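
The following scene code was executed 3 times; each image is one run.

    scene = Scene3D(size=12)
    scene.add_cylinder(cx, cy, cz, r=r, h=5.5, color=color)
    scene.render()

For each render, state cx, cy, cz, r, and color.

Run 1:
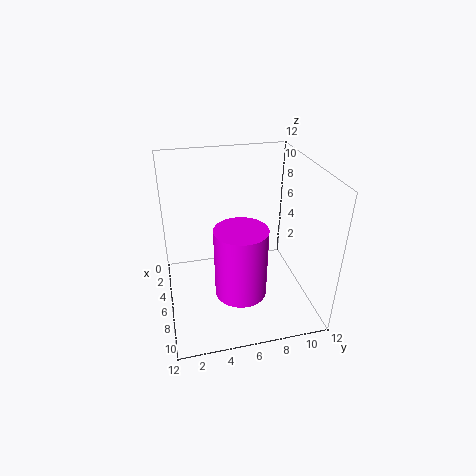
cx = 9; cy = 5.5; cz = 3; r = 2; color = 'magenta'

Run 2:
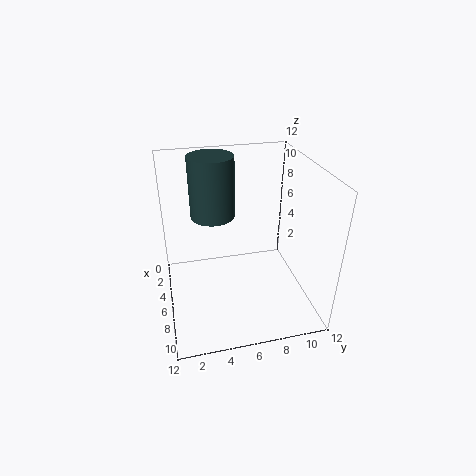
cx = 2.5; cy = 4.5; cz = 6.5; r = 2; color = 'darkslategray'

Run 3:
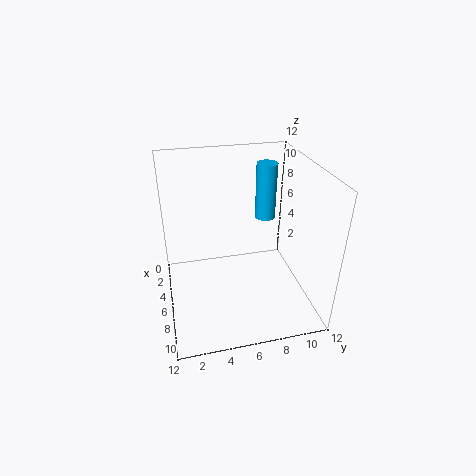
cx = 1; cy = 10; cz = 5; r = 1; color = 'deepskyblue'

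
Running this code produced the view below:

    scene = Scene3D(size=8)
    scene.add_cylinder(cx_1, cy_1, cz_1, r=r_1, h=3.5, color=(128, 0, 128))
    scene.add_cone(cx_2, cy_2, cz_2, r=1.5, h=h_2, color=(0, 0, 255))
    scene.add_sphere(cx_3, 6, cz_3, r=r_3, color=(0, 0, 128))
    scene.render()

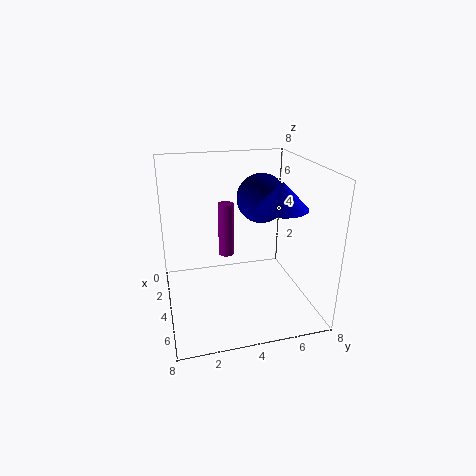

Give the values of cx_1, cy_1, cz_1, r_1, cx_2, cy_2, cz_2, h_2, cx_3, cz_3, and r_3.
cx_1 = 1
cy_1 = 4
cz_1 = 1.5
r_1 = 0.5
cx_2 = 4
cy_2 = 6.5
cz_2 = 5.5
h_2 = 1.5
cx_3 = 2
cz_3 = 5.5
r_3 = 1.5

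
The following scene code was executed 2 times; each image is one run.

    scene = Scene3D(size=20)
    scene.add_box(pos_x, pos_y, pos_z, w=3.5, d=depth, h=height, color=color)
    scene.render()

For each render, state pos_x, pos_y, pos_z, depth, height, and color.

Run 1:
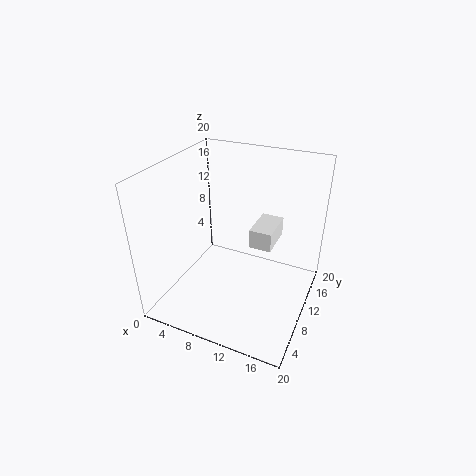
pos_x = 10, pos_y = 14, pos_z = 6, depth = 6, height = 3, color = 'white'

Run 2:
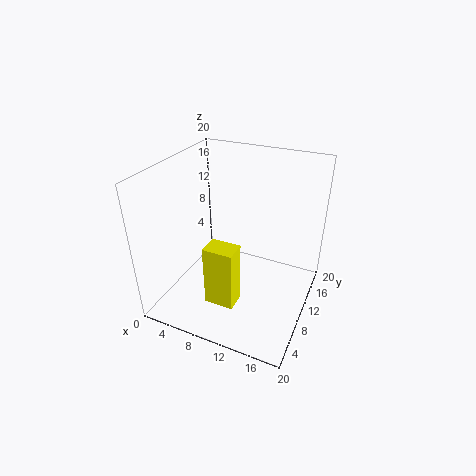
pos_x = 10, pos_y = 0.5, pos_z = 6.5, depth = 2.5, height = 7.5, color = 'yellow'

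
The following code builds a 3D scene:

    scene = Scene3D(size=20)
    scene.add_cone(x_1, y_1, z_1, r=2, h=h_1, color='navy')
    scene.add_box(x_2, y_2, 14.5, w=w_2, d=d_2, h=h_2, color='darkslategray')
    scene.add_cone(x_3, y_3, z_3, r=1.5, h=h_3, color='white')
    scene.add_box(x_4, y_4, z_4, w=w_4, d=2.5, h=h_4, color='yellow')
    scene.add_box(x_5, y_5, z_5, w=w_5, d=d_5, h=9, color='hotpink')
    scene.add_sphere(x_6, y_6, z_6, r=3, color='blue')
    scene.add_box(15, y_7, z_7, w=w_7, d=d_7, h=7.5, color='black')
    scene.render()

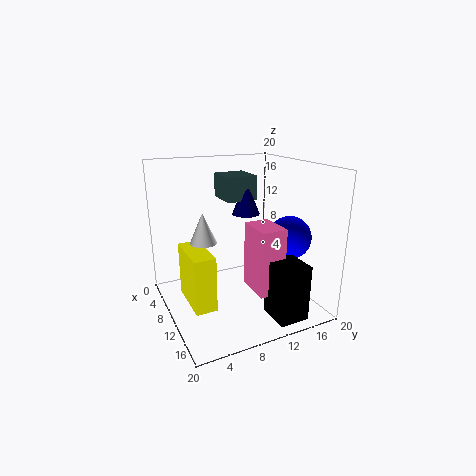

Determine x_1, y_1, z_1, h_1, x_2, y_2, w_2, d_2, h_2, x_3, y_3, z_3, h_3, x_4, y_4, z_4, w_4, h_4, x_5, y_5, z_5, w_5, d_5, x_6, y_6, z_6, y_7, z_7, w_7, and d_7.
x_1 = 7.5
y_1 = 12.5
z_1 = 12.5
h_1 = 5
x_2 = 3
y_2 = 9.5
w_2 = 5
d_2 = 4.5
h_2 = 3.5
x_3 = 15.5
y_3 = 3
z_3 = 12.5
h_3 = 3.5
x_4 = 12
y_4 = 1
z_4 = 5
w_4 = 6
h_4 = 6.5
x_5 = 11
y_5 = 10.5
z_5 = 3.5
w_5 = 5
d_5 = 3.5
x_6 = 13
y_6 = 16.5
z_6 = 10
y_7 = 11.5
z_7 = 1
w_7 = 4.5
d_7 = 4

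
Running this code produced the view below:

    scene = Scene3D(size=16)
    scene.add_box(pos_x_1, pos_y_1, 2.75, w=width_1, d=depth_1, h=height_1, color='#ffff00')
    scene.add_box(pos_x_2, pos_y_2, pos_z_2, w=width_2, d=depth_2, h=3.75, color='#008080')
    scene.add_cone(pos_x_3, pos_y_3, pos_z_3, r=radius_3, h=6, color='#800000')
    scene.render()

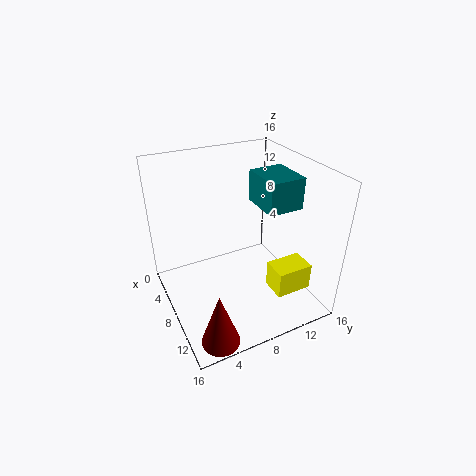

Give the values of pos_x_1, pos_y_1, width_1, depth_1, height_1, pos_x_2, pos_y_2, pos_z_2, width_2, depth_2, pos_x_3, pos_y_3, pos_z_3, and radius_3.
pos_x_1 = 10.75
pos_y_1 = 10.25
width_1 = 2.75
depth_1 = 4
height_1 = 3
pos_x_2 = 4
pos_y_2 = 11.5
pos_z_2 = 10.25
width_2 = 5
depth_2 = 4.25
pos_x_3 = 14
pos_y_3 = 3
pos_z_3 = 0.25
radius_3 = 2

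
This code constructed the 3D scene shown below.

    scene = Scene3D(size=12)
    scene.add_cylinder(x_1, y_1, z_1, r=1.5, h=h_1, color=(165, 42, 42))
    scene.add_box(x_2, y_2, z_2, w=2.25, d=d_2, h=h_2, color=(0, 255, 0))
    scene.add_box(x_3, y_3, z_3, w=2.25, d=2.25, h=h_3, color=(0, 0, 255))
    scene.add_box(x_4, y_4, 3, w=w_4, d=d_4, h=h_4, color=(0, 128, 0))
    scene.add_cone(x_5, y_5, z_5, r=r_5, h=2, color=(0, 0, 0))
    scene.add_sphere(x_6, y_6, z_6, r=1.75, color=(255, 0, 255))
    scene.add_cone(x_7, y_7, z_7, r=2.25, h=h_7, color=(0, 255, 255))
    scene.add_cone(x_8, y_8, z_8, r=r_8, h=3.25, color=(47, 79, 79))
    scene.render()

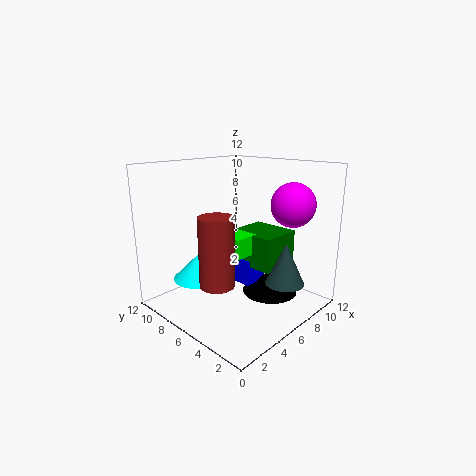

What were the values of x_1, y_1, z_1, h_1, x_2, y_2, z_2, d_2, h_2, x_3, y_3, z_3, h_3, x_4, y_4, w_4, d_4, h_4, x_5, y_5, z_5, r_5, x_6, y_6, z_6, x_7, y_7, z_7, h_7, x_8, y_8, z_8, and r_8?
x_1 = 4.25, y_1 = 6.75, z_1 = 2, h_1 = 6, x_2 = 5.5, y_2 = 5.5, z_2 = 4.25, d_2 = 2.5, h_2 = 1.75, x_3 = 7, y_3 = 5.75, z_3 = 1.25, h_3 = 2.25, x_4 = 7.25, y_4 = 3.75, w_4 = 3.75, d_4 = 4.25, h_4 = 3, x_5 = 9.25, y_5 = 5, z_5 = 0.25, r_5 = 2.5, x_6 = 8.25, y_6 = 2.25, z_6 = 9, x_7 = 4.5, y_7 = 9.5, z_7 = 1.75, h_7 = 2.25, x_8 = 6.5, y_8 = 1.5, z_8 = 3.25, r_8 = 1.5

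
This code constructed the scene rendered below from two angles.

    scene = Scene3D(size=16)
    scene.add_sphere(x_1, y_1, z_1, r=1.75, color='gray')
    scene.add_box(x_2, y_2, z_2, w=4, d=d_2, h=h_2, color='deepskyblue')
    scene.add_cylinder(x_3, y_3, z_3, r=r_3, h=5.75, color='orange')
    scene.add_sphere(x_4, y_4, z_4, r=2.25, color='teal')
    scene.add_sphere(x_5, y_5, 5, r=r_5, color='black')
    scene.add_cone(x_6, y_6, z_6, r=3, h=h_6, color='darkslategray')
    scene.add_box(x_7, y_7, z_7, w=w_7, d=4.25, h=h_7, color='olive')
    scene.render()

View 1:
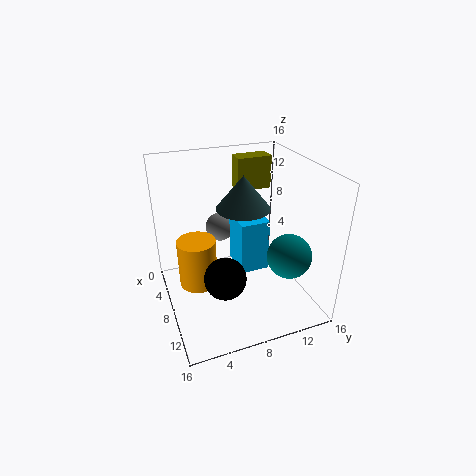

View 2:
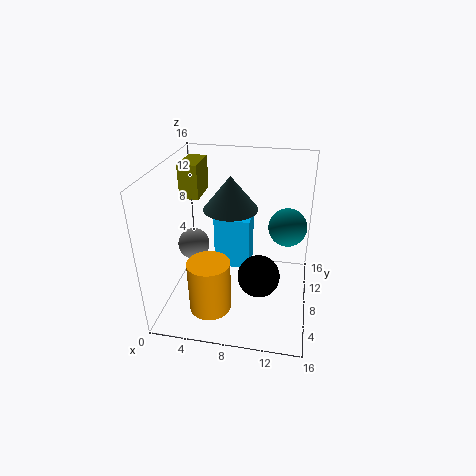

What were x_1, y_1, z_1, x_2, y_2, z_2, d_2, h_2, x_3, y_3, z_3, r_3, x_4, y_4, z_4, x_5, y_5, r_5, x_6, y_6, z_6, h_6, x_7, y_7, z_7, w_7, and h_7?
x_1 = 3
y_1 = 7.5
z_1 = 7
x_2 = 5.25
y_2 = 8
z_2 = 4
d_2 = 3.25
h_2 = 6
x_3 = 5.75
y_3 = 3.75
z_3 = 1.5
r_3 = 2.25
x_4 = 13.25
y_4 = 11.5
z_4 = 8
x_5 = 10.75
y_5 = 5.5
r_5 = 2.25
x_6 = 7
y_6 = 9
z_6 = 11
h_6 = 3.75
x_7 = 0.75
y_7 = 10
z_7 = 11.25
w_7 = 2.25
h_7 = 4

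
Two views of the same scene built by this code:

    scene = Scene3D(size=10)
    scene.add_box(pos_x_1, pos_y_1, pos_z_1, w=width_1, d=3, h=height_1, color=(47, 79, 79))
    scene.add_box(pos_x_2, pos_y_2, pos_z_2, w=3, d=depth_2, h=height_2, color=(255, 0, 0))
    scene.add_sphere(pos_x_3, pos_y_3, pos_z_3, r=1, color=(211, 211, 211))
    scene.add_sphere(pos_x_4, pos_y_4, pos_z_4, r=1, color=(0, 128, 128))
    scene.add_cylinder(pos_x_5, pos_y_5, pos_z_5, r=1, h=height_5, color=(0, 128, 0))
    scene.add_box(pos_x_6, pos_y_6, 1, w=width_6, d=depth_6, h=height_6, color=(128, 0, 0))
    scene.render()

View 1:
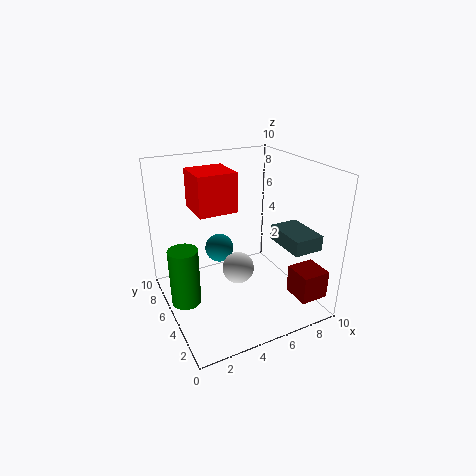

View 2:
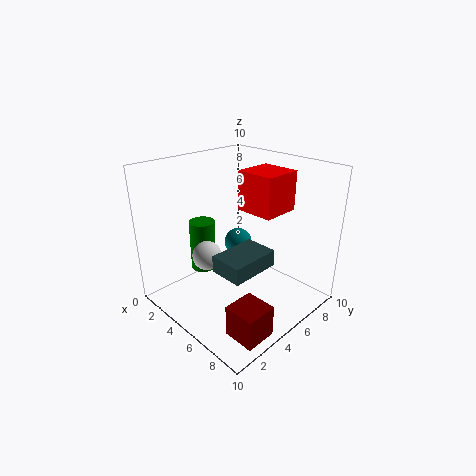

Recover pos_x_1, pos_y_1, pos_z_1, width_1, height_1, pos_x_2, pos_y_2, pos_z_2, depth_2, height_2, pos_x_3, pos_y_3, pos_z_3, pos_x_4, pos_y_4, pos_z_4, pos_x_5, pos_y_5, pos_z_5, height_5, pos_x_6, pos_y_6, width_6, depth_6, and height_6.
pos_x_1 = 7, pos_y_1 = 1, pos_z_1 = 5, width_1 = 2, height_1 = 1, pos_x_2 = 3, pos_y_2 = 7, pos_z_2 = 6, depth_2 = 3, height_2 = 3, pos_x_3 = 4, pos_y_3 = 3, pos_z_3 = 4, pos_x_4 = 4, pos_y_4 = 6, pos_z_4 = 4, pos_x_5 = 1, pos_y_5 = 5, pos_z_5 = 1, height_5 = 4, pos_x_6 = 8, pos_y_6 = 1, width_6 = 2, depth_6 = 2, height_6 = 2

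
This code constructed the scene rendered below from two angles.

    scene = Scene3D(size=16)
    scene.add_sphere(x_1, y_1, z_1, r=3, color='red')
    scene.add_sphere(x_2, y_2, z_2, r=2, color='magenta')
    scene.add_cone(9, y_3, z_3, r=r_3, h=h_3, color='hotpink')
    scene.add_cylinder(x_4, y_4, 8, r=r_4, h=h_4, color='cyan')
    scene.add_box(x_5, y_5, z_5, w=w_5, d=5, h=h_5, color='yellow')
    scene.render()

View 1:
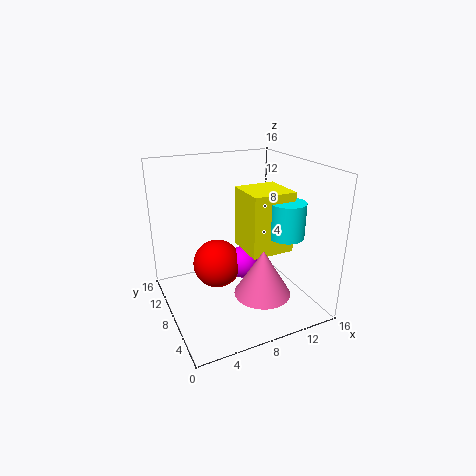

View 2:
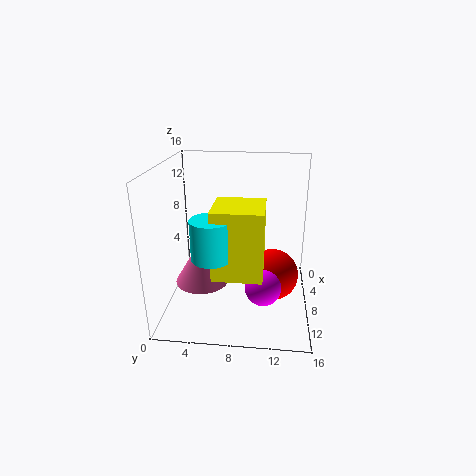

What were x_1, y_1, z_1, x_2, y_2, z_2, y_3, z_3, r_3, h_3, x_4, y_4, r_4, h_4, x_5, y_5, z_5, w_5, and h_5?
x_1 = 7
y_1 = 12
z_1 = 3
x_2 = 10
y_2 = 11
z_2 = 3
y_3 = 4
z_3 = 3
r_3 = 3
h_3 = 5
x_4 = 13
y_4 = 6
r_4 = 2
h_4 = 4
x_5 = 9
y_5 = 6
z_5 = 6
w_5 = 5
h_5 = 7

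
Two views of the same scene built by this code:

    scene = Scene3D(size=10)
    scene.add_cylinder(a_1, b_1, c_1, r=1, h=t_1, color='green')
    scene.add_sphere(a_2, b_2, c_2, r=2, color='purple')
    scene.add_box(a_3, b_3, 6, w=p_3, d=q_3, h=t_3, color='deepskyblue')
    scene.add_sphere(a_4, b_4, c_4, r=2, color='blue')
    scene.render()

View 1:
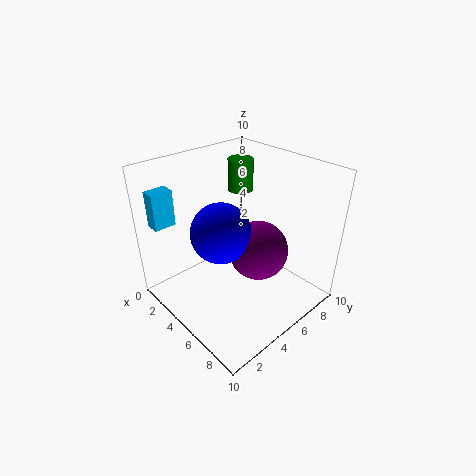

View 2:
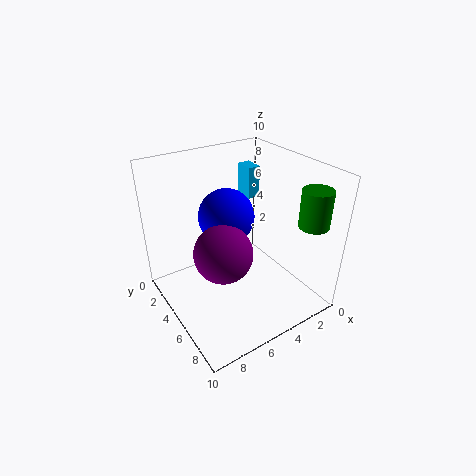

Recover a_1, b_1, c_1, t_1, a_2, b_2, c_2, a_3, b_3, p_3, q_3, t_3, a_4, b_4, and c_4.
a_1 = 1.5; b_1 = 8.5; c_1 = 6.5; t_1 = 2.5; a_2 = 6.5; b_2 = 5.5; c_2 = 4.5; a_3 = 1; b_3 = 0.5; p_3 = 1; q_3 = 1.5; t_3 = 2.5; a_4 = 5; b_4 = 3.5; c_4 = 6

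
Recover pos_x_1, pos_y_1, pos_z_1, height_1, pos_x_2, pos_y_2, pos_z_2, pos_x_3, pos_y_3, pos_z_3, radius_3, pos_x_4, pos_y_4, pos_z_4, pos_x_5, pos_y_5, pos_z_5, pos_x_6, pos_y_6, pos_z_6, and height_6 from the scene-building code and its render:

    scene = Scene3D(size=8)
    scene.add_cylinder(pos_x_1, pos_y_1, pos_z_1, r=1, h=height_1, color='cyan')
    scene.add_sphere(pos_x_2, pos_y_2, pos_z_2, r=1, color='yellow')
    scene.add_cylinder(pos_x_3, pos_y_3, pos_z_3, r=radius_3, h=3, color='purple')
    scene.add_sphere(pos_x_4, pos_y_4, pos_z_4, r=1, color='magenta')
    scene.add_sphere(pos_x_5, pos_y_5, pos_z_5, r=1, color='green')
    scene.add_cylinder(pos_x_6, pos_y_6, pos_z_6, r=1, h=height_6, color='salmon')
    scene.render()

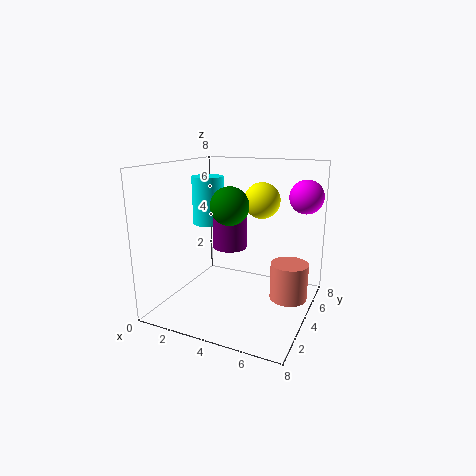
pos_x_1 = 1, pos_y_1 = 6, pos_z_1 = 4, height_1 = 3, pos_x_2 = 5, pos_y_2 = 5, pos_z_2 = 6, pos_x_3 = 3, pos_y_3 = 5, pos_z_3 = 3, radius_3 = 1, pos_x_4 = 7, pos_y_4 = 7, pos_z_4 = 6, pos_x_5 = 4, pos_y_5 = 3, pos_z_5 = 6, pos_x_6 = 7, pos_y_6 = 4, pos_z_6 = 1, height_6 = 2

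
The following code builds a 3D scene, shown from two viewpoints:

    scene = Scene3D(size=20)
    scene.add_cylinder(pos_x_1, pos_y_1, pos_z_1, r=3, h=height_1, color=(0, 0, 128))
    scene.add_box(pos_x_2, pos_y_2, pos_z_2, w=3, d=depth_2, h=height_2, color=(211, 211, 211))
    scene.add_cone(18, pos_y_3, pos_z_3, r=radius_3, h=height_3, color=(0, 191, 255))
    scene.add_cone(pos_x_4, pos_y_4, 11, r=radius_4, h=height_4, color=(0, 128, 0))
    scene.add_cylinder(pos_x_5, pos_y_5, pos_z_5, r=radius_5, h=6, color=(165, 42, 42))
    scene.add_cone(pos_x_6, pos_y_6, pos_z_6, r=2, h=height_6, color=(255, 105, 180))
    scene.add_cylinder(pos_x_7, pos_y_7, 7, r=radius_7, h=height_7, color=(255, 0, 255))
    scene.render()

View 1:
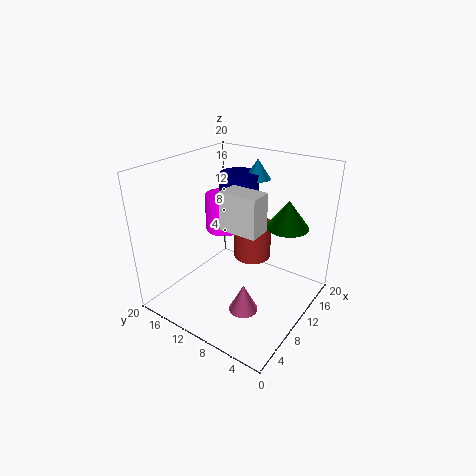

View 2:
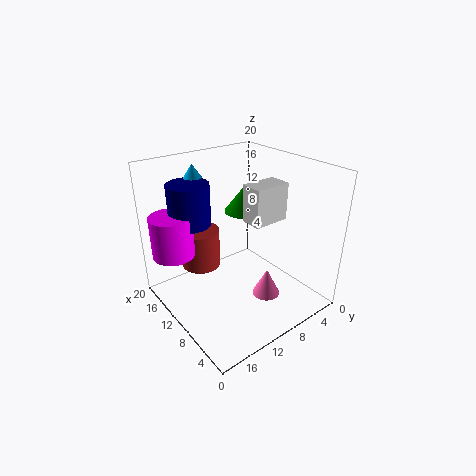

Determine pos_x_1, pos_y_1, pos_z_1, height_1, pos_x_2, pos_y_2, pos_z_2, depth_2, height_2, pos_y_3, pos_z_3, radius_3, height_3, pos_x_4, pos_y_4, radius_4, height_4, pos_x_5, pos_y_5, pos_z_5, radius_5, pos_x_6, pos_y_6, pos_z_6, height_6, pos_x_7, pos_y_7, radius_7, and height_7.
pos_x_1 = 16
pos_y_1 = 14
pos_z_1 = 11
height_1 = 6
pos_x_2 = 6
pos_y_2 = 5
pos_z_2 = 13
depth_2 = 5
height_2 = 5
pos_y_3 = 12
pos_z_3 = 16
radius_3 = 2
height_3 = 3
pos_x_4 = 15
pos_y_4 = 5
radius_4 = 3
height_4 = 4
pos_x_5 = 17
pos_y_5 = 12
pos_z_5 = 3
radius_5 = 3
pos_x_6 = 7
pos_y_6 = 7
pos_z_6 = 1
height_6 = 4
pos_x_7 = 16
pos_y_7 = 17
radius_7 = 3
height_7 = 6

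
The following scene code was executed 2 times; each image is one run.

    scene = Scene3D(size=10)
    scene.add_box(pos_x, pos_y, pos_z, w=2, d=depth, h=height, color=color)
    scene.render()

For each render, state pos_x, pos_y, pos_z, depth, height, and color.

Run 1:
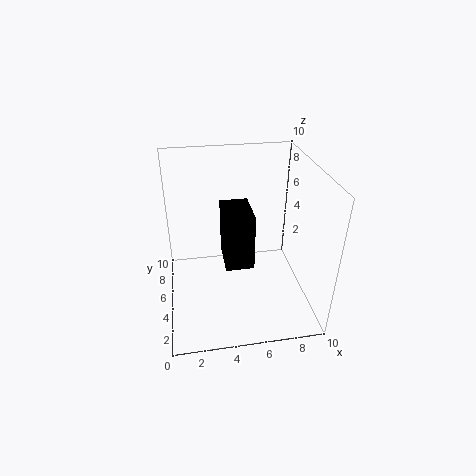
pos_x = 4
pos_y = 4
pos_z = 3
depth = 3
height = 4
color = 'black'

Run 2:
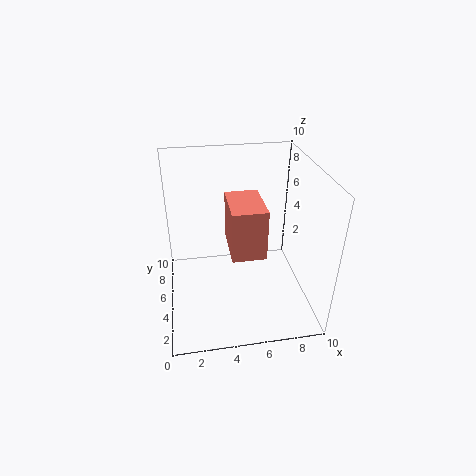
pos_x = 4
pos_y = 1
pos_z = 6
depth = 3
height = 3
color = 'salmon'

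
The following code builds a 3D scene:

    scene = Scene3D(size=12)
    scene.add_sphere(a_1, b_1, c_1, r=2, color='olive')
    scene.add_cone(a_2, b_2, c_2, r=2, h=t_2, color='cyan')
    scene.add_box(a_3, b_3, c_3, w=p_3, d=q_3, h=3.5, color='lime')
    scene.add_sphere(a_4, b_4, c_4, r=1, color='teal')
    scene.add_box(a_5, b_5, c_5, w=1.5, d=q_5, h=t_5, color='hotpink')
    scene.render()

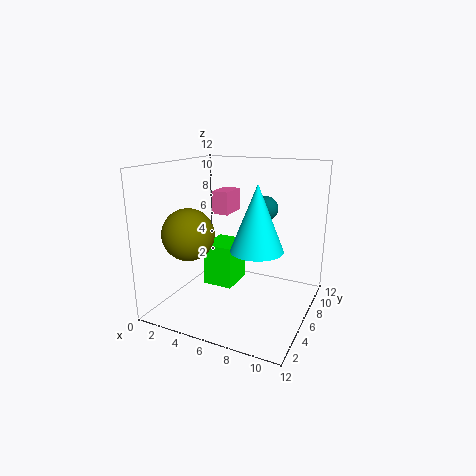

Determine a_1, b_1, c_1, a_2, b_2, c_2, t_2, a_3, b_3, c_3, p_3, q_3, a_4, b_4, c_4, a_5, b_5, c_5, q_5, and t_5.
a_1 = 3.5
b_1 = 2.5
c_1 = 7
a_2 = 8.5
b_2 = 4
c_2 = 6
t_2 = 5
a_3 = 3.5
b_3 = 4.5
c_3 = 2
p_3 = 2.5
q_3 = 3
a_4 = 8
b_4 = 7
c_4 = 8.5
a_5 = 3
b_5 = 7
c_5 = 7.5
q_5 = 2.5
t_5 = 2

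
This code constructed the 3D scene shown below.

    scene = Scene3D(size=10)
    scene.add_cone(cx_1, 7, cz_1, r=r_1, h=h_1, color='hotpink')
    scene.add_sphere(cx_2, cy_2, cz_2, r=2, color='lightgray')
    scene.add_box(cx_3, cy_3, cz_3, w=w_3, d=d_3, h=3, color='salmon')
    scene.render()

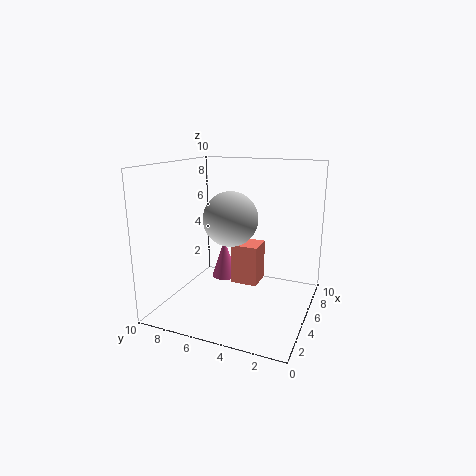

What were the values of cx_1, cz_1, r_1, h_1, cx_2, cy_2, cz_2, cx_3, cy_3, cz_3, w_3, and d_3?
cx_1 = 7, cz_1 = 1, r_1 = 1, h_1 = 3, cx_2 = 6, cy_2 = 6, cz_2 = 6, cx_3 = 6, cy_3 = 4, cz_3 = 1, w_3 = 2, d_3 = 2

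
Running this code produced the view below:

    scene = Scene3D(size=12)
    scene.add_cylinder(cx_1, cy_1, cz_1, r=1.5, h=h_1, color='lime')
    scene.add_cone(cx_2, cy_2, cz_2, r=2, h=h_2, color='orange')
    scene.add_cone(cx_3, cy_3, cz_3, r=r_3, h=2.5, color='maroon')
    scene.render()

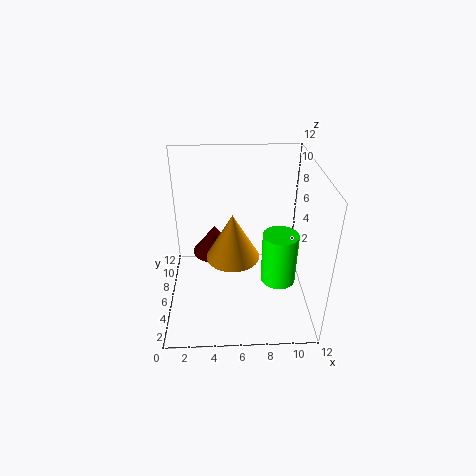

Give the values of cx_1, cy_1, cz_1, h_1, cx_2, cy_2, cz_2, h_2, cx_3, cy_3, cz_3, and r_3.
cx_1 = 9.5
cy_1 = 5.5
cz_1 = 2
h_1 = 4.5
cx_2 = 5.5
cy_2 = 3.5
cz_2 = 6
h_2 = 3.5
cx_3 = 4
cy_3 = 8
cz_3 = 3.5
r_3 = 2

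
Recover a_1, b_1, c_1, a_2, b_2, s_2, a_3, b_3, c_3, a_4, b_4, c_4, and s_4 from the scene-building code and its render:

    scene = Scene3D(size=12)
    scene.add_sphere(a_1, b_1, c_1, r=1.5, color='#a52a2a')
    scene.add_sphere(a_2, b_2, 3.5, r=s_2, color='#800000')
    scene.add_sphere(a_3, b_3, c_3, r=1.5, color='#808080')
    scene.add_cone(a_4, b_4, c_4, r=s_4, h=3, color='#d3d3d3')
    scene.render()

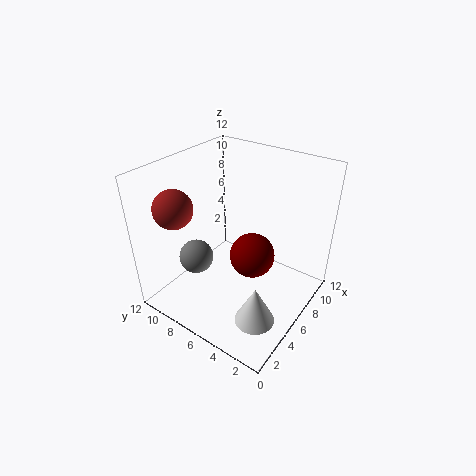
a_1 = 2, b_1 = 9, c_1 = 9.5, a_2 = 7.5, b_2 = 5.5, s_2 = 2, a_3 = 4.5, b_3 = 9.5, c_3 = 3.5, a_4 = 2.5, b_4 = 2, c_4 = 2, s_4 = 1.5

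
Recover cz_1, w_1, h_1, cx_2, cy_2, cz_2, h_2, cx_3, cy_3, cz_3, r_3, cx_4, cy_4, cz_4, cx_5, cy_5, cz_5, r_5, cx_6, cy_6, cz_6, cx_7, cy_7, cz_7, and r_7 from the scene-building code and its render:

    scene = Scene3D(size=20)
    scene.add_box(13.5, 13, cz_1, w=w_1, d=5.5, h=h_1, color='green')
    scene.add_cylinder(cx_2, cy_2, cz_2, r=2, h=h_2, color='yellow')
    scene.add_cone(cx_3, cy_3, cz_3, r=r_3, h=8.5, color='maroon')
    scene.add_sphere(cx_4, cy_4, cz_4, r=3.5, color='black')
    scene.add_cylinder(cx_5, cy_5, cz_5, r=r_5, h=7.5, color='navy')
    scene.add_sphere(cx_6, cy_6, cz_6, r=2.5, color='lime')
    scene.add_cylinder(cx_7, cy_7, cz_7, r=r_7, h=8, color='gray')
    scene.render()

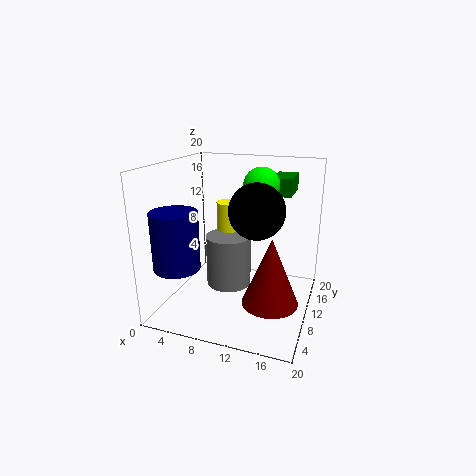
cz_1 = 15.5, w_1 = 3, h_1 = 2.5, cx_2 = 6, cy_2 = 17, cz_2 = 6, h_2 = 7, cx_3 = 16, cy_3 = 5, cz_3 = 4, r_3 = 3.5, cx_4 = 13.5, cy_4 = 7, cz_4 = 15, cx_5 = 4, cy_5 = 3.5, cz_5 = 7.5, r_5 = 3, cx_6 = 12.5, cy_6 = 12.5, cz_6 = 17, cx_7 = 7, cy_7 = 14, cz_7 = 0.5, r_7 = 3.5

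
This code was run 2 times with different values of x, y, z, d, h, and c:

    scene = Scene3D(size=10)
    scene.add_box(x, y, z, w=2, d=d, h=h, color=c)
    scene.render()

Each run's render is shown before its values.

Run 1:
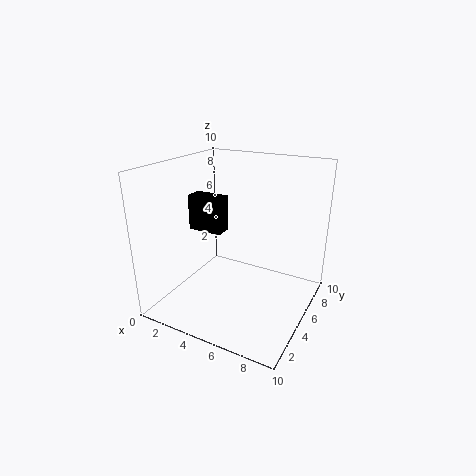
x = 4, y = 1, z = 7, d = 1, h = 2, c = 'black'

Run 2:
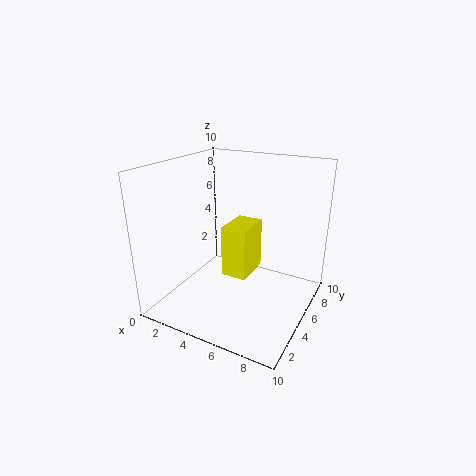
x = 3, y = 6, z = 1, d = 3, h = 4, c = 'yellow'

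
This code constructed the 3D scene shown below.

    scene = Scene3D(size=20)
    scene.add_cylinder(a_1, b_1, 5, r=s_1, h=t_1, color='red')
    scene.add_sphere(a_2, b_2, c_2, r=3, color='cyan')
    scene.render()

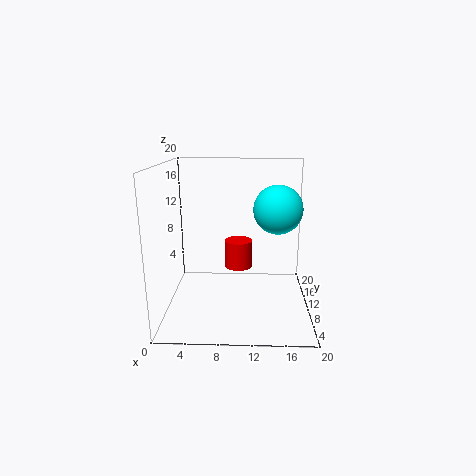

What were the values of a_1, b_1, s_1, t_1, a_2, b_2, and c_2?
a_1 = 10
b_1 = 12
s_1 = 2
t_1 = 4
a_2 = 15
b_2 = 6
c_2 = 15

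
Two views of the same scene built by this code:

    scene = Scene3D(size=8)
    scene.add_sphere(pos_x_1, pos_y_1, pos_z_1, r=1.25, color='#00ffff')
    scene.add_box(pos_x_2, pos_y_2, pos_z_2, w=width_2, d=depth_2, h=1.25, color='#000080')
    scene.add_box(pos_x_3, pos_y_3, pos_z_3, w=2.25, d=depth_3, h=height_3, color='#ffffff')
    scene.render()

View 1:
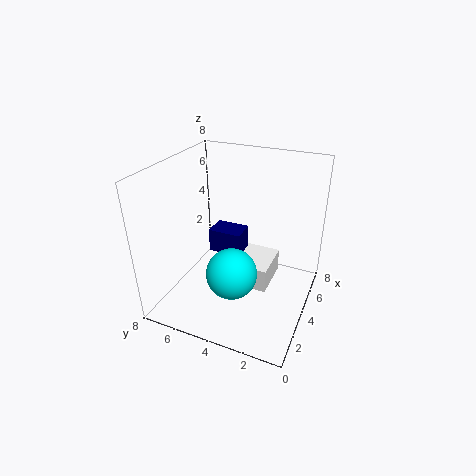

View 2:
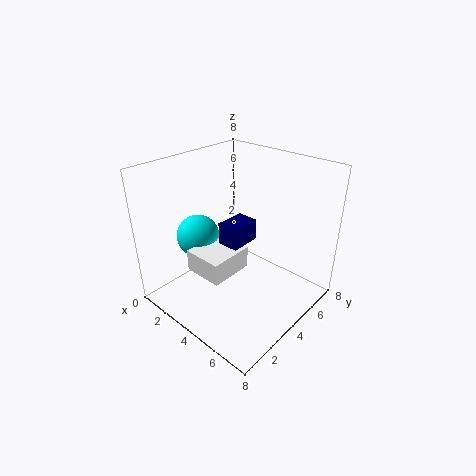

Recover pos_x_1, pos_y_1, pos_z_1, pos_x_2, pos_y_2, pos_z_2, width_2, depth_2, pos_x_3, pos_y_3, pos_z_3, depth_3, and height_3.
pos_x_1 = 1.5, pos_y_1 = 3.25, pos_z_1 = 3.5, pos_x_2 = 3, pos_y_2 = 3.5, pos_z_2 = 3.5, width_2 = 1.25, depth_2 = 1.75, pos_x_3 = 2.25, pos_y_3 = 1.75, pos_z_3 = 2.25, depth_3 = 2.5, height_3 = 1.25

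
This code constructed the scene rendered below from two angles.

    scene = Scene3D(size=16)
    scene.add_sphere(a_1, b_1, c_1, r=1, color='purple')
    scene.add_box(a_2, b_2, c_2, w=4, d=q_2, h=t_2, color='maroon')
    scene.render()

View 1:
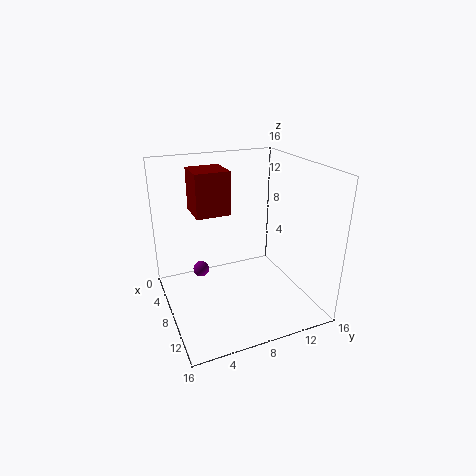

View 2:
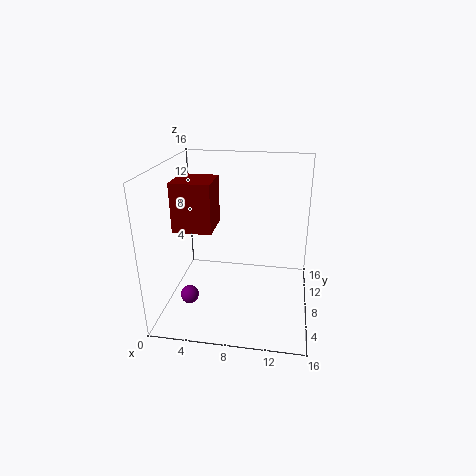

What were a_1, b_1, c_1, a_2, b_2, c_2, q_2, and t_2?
a_1 = 3; b_1 = 5; c_1 = 2; a_2 = 2; b_2 = 4; c_2 = 10; q_2 = 4; t_2 = 5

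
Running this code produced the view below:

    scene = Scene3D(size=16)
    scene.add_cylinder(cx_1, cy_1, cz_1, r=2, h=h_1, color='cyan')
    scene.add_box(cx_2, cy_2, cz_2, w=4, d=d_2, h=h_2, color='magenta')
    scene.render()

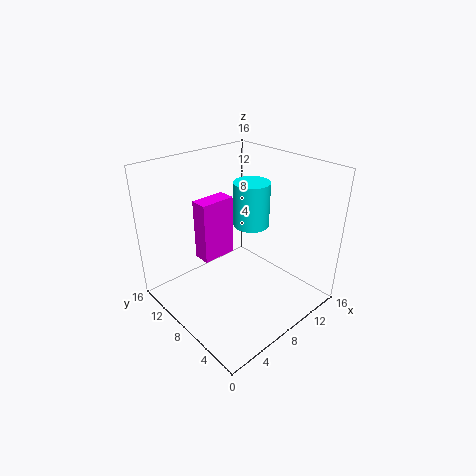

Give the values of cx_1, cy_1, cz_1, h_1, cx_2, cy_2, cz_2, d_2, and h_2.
cx_1 = 10
cy_1 = 8
cz_1 = 9
h_1 = 5
cx_2 = 5
cy_2 = 10
cz_2 = 5
d_2 = 2
h_2 = 7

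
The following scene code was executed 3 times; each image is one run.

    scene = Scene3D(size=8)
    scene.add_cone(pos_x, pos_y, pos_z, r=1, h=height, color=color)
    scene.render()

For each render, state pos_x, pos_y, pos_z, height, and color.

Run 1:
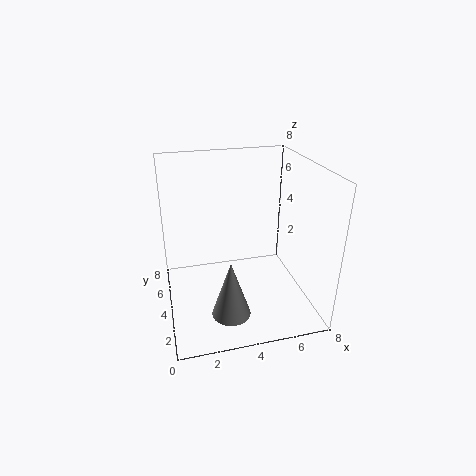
pos_x = 3; pos_y = 1.5; pos_z = 1; height = 3; color = 'gray'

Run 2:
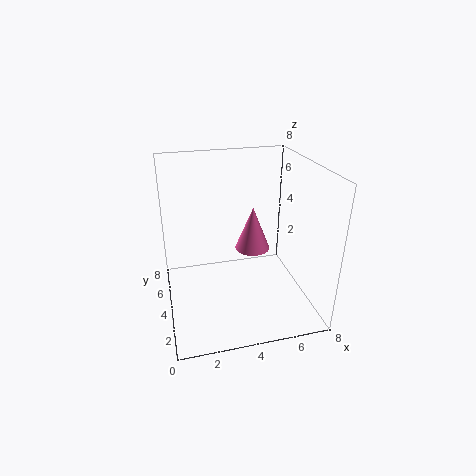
pos_x = 5; pos_y = 4.5; pos_z = 3; height = 2.5; color = 'hotpink'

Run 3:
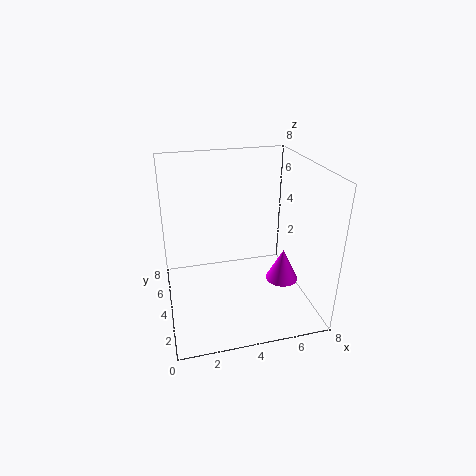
pos_x = 7; pos_y = 4.5; pos_z = 0.5; height = 2; color = 'magenta'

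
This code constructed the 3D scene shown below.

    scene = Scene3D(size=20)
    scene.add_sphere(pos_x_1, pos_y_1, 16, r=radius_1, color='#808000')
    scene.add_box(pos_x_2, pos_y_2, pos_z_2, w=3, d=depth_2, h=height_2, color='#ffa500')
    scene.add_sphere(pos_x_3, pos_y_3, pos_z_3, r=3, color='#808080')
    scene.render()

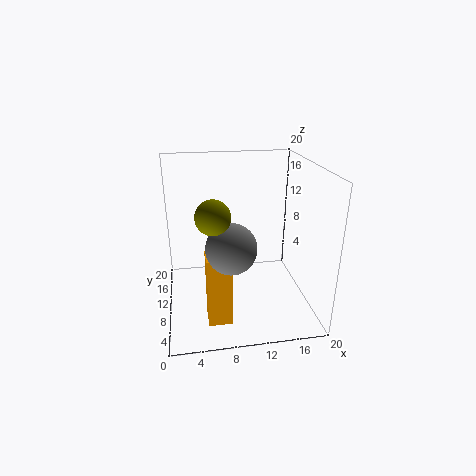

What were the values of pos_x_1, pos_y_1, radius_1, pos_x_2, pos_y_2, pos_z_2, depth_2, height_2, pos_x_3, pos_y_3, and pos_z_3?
pos_x_1 = 6; pos_y_1 = 3; radius_1 = 2; pos_x_2 = 5; pos_y_2 = 2; pos_z_2 = 2; depth_2 = 3; height_2 = 9; pos_x_3 = 8; pos_y_3 = 3; pos_z_3 = 12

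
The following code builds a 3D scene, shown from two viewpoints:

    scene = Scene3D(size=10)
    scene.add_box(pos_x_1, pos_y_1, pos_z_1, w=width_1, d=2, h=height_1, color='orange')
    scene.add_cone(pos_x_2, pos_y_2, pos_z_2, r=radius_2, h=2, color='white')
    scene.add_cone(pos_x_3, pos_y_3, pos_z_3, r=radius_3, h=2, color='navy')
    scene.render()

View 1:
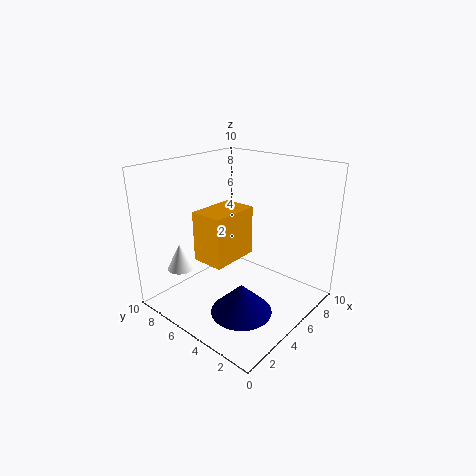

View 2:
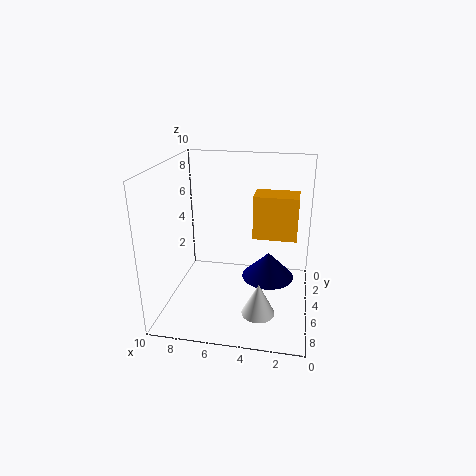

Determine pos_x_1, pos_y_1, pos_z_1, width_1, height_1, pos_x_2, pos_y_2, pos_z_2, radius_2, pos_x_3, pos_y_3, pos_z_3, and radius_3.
pos_x_1 = 1, pos_y_1 = 3, pos_z_1 = 5, width_1 = 3, height_1 = 3, pos_x_2 = 3, pos_y_2 = 9, pos_z_2 = 2, radius_2 = 1, pos_x_3 = 3, pos_y_3 = 3, pos_z_3 = 1, radius_3 = 2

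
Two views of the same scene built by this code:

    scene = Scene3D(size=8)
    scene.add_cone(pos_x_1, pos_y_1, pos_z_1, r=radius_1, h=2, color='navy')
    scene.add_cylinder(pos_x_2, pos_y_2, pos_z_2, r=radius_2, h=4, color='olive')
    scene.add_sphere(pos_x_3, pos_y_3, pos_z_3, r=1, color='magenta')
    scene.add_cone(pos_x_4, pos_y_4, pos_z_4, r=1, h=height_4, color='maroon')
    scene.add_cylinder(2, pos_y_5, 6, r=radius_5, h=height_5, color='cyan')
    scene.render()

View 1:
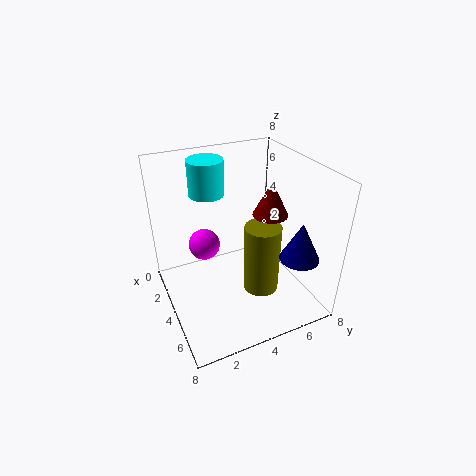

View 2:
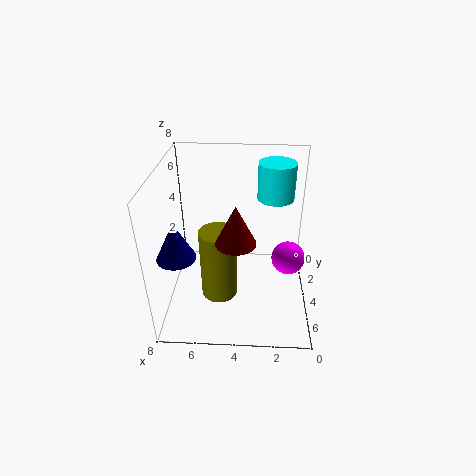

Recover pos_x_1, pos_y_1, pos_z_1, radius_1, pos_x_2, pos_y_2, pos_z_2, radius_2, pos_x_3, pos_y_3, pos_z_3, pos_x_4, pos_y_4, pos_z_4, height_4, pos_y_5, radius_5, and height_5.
pos_x_1 = 7, pos_y_1 = 6, pos_z_1 = 4, radius_1 = 1, pos_x_2 = 5, pos_y_2 = 5, pos_z_2 = 1, radius_2 = 1, pos_x_3 = 1, pos_y_3 = 3, pos_z_3 = 2, pos_x_4 = 4, pos_y_4 = 6, pos_z_4 = 5, height_4 = 2, pos_y_5 = 3, radius_5 = 1, height_5 = 2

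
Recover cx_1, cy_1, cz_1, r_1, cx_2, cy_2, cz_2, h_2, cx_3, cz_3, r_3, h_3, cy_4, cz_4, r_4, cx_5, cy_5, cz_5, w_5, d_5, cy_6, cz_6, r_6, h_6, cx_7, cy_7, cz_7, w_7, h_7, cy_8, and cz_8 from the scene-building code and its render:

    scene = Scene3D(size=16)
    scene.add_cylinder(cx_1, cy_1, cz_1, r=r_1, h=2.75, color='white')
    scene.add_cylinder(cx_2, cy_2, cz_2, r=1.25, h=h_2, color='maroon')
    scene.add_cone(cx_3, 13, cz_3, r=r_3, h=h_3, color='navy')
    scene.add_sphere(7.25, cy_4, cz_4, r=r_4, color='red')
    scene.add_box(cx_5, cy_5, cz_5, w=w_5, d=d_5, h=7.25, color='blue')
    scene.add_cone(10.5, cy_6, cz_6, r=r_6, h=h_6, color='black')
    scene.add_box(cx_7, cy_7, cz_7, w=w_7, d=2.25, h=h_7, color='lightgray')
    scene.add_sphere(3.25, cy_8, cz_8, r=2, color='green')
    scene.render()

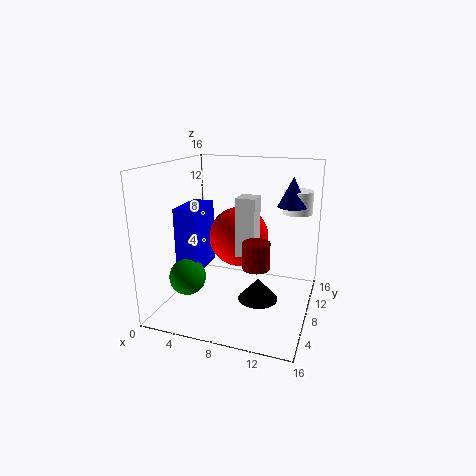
cx_1 = 13.5
cy_1 = 14
cz_1 = 9.75
r_1 = 1.75
cx_2 = 11.75
cy_2 = 2.25
cz_2 = 7.5
h_2 = 2.5
cx_3 = 13
cz_3 = 10.75
r_3 = 1.75
h_3 = 3.5
cy_4 = 10.5
cz_4 = 7.25
r_4 = 3.5
cx_5 = 1.75
cy_5 = 5
cz_5 = 4.25
w_5 = 2.5
d_5 = 5
cy_6 = 7.75
cz_6 = 1
r_6 = 2.25
h_6 = 2.5
cx_7 = 8.5
cy_7 = 5.75
cz_7 = 6.75
w_7 = 2
h_7 = 6.25
cy_8 = 4.75
cz_8 = 4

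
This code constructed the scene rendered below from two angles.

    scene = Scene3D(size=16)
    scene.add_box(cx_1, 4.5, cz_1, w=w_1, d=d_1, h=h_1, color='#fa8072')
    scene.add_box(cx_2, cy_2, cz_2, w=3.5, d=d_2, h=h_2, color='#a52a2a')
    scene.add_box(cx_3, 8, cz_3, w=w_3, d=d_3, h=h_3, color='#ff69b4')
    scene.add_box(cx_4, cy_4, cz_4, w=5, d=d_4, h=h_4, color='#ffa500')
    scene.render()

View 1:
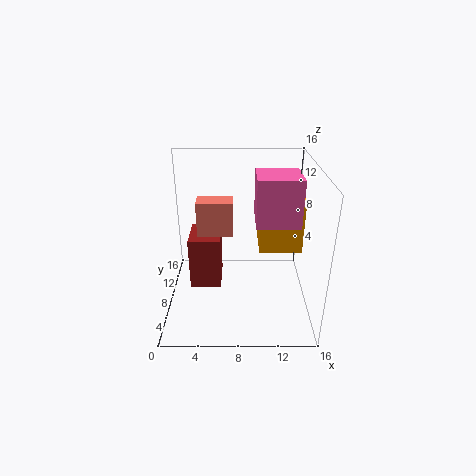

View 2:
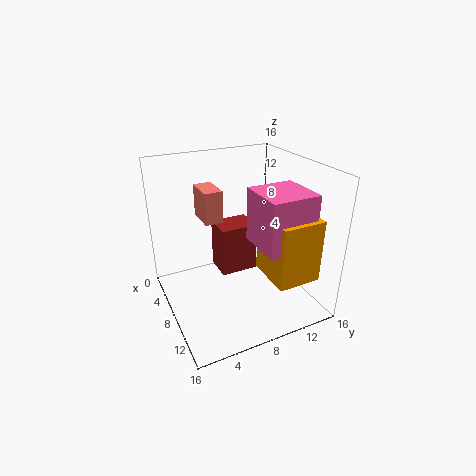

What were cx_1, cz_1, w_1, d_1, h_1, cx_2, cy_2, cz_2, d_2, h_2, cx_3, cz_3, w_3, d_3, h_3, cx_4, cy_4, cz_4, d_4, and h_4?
cx_1 = 4
cz_1 = 10
w_1 = 3.5
d_1 = 2
h_1 = 3.5
cx_2 = 2.5
cy_2 = 7
cz_2 = 2
d_2 = 4.5
h_2 = 6
cx_3 = 10
cz_3 = 9
w_3 = 5
d_3 = 5
h_3 = 5.5
cx_4 = 10.5
cy_4 = 9
cz_4 = 5.5
d_4 = 4.5
h_4 = 6.5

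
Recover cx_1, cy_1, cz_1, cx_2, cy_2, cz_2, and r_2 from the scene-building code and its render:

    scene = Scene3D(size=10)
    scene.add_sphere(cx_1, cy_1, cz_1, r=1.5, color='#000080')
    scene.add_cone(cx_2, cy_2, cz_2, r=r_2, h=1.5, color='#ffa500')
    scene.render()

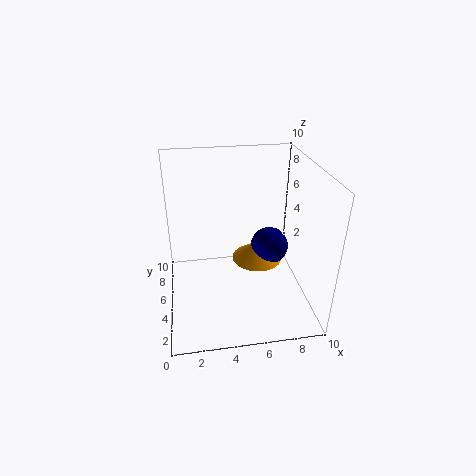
cx_1 = 8, cy_1 = 7.5, cz_1 = 2.5, cx_2 = 7, cy_2 = 7.5, cz_2 = 1.5, r_2 = 2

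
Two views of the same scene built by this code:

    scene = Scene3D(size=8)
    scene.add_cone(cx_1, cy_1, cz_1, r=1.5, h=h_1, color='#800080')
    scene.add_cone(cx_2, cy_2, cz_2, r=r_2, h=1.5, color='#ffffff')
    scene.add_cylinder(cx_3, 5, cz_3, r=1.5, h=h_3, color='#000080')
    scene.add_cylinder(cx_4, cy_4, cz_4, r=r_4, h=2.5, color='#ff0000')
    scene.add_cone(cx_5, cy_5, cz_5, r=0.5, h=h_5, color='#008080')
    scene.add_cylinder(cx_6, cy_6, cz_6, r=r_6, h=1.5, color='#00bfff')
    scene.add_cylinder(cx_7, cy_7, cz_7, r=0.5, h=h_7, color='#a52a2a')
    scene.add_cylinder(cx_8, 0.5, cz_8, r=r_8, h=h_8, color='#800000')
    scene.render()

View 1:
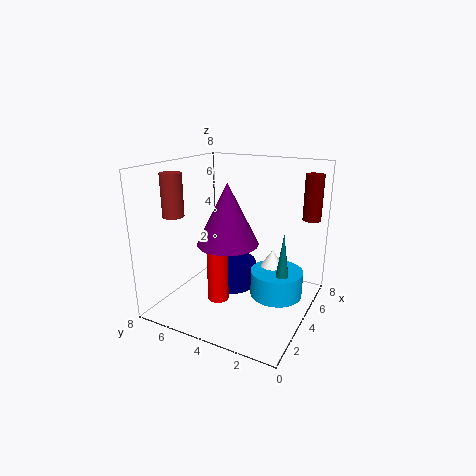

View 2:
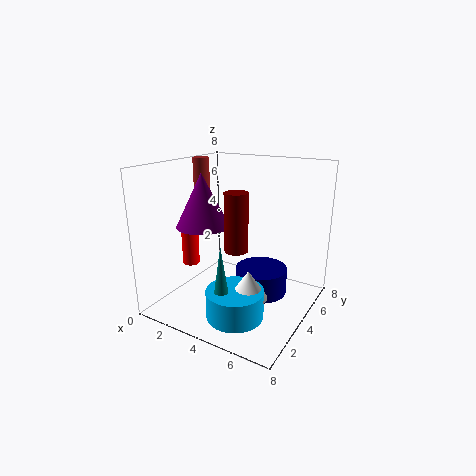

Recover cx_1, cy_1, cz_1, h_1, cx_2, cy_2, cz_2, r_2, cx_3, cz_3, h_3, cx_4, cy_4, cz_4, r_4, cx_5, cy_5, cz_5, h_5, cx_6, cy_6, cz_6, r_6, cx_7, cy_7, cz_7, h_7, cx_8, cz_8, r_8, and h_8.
cx_1 = 2, cy_1 = 3.5, cz_1 = 4.5, h_1 = 3, cx_2 = 5.5, cy_2 = 2.5, cz_2 = 1.5, r_2 = 1, cx_3 = 5, cz_3 = 0.5, h_3 = 1.5, cx_4 = 1, cy_4 = 3.5, cz_4 = 2, r_4 = 0.5, cx_5 = 4.5, cy_5 = 1.5, cz_5 = 1, h_5 = 3.5, cx_6 = 5, cy_6 = 2, cz_6 = 0.5, r_6 = 1.5, cx_7 = 0.5, cy_7 = 5.5, cz_7 = 6, h_7 = 2, cx_8 = 6, cz_8 = 5, r_8 = 0.5, h_8 = 2.5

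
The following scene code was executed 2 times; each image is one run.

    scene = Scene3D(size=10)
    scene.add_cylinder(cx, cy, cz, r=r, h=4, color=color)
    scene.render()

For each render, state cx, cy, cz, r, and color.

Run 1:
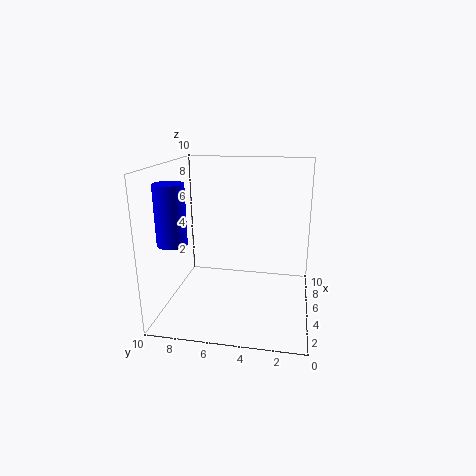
cx = 3, cy = 9, cz = 5, r = 1, color = 'blue'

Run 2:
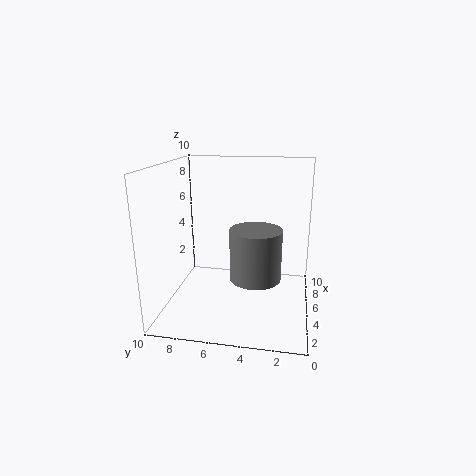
cx = 7, cy = 4, cz = 1, r = 2, color = 'gray'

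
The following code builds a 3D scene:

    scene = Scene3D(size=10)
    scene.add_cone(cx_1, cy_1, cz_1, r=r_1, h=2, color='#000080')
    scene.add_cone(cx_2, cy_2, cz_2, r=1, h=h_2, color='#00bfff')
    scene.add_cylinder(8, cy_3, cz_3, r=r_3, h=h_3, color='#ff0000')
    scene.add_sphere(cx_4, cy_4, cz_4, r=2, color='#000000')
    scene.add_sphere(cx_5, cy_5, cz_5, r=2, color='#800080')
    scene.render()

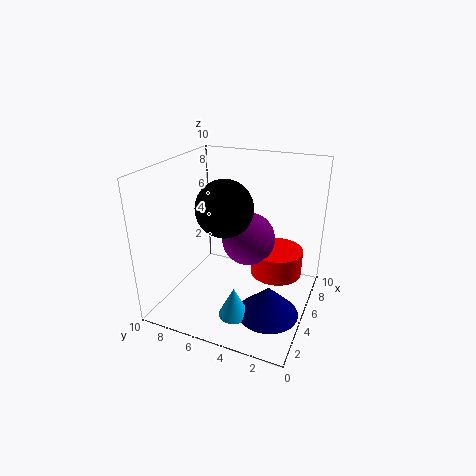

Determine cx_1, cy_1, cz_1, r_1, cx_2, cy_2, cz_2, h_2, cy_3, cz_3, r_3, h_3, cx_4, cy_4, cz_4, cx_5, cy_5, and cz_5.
cx_1 = 3; cy_1 = 2; cz_1 = 1; r_1 = 2; cx_2 = 2; cy_2 = 4; cz_2 = 1; h_2 = 2; cy_3 = 3; cz_3 = 1; r_3 = 2; h_3 = 2; cx_4 = 5; cy_4 = 6; cz_4 = 7; cx_5 = 7; cy_5 = 5; cz_5 = 4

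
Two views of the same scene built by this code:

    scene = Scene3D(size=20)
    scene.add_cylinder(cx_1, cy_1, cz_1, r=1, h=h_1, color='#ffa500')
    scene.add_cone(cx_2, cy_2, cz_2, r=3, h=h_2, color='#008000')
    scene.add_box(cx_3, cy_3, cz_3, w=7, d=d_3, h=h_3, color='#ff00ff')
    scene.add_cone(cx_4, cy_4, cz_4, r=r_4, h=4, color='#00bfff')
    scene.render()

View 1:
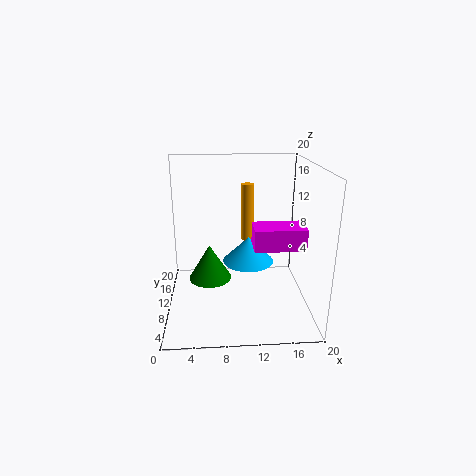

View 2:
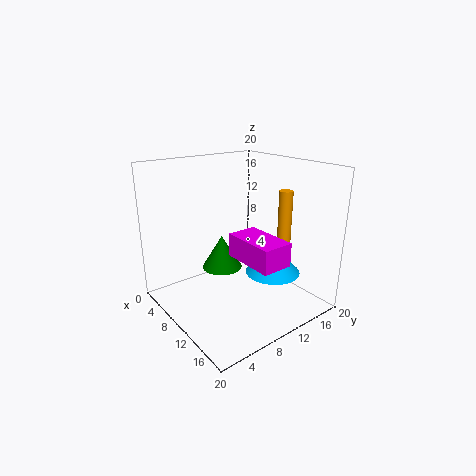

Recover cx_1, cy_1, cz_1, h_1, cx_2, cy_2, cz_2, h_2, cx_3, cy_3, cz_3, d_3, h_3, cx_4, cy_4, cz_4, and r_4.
cx_1 = 12, cy_1 = 17, cz_1 = 7, h_1 = 9, cx_2 = 6, cy_2 = 10, cz_2 = 4, h_2 = 5, cx_3 = 12, cy_3 = 7, cz_3 = 9, d_3 = 4, h_3 = 3, cx_4 = 12, cy_4 = 15, cz_4 = 4, r_4 = 4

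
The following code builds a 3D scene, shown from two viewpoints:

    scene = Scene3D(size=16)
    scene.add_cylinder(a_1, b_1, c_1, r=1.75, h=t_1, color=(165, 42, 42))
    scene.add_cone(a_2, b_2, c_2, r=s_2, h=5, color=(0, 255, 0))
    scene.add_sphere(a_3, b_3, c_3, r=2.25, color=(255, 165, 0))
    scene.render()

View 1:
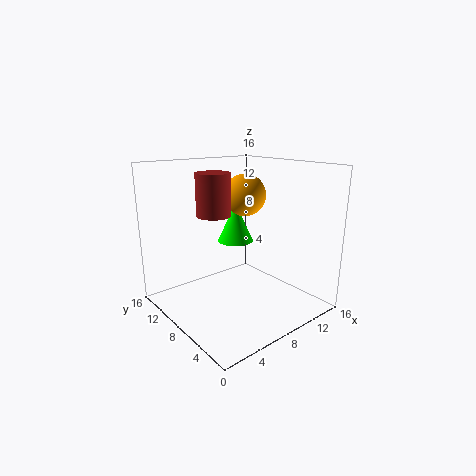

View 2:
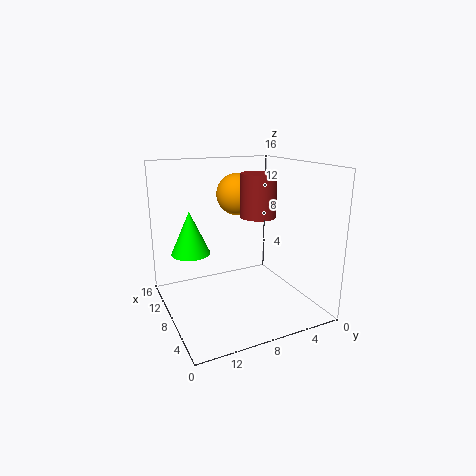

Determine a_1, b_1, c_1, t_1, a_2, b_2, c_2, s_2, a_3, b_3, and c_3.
a_1 = 4.5; b_1 = 7.5; c_1 = 11.25; t_1 = 4.25; a_2 = 11.25; b_2 = 12.5; c_2 = 5.75; s_2 = 2.25; a_3 = 8.75; b_3 = 7.75; c_3 = 12.75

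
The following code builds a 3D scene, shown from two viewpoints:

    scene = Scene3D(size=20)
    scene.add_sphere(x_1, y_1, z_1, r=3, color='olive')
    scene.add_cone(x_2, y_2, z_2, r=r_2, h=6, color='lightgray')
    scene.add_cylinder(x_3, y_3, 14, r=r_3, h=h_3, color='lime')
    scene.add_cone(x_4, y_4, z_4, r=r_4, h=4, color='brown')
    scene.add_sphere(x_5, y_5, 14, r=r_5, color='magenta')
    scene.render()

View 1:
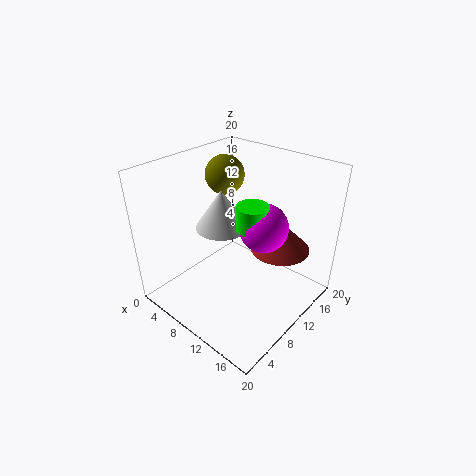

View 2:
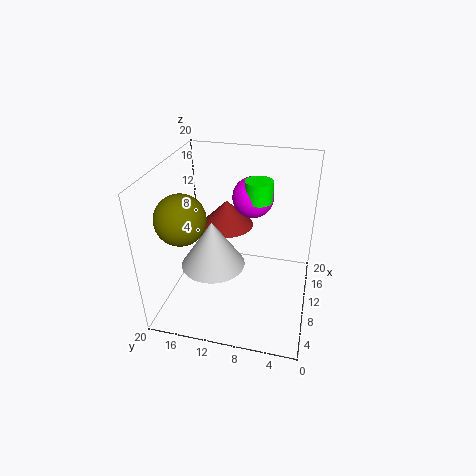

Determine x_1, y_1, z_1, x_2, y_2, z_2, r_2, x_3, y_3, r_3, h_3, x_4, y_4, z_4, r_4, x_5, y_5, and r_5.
x_1 = 3
y_1 = 15
z_1 = 16
x_2 = 5
y_2 = 12
z_2 = 9
r_2 = 4
x_3 = 14
y_3 = 8
r_3 = 2
h_3 = 3
x_4 = 15
y_4 = 13
z_4 = 9
r_4 = 4
x_5 = 15
y_5 = 9
r_5 = 3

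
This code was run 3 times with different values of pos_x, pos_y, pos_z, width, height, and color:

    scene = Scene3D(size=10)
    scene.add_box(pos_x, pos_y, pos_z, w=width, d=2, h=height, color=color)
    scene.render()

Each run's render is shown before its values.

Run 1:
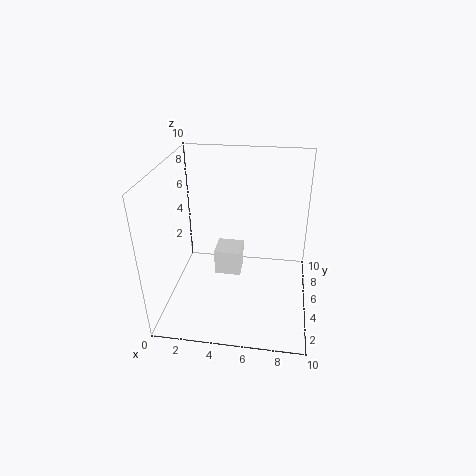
pos_x = 3, pos_y = 6, pos_z = 1, width = 2, height = 2, color = 'white'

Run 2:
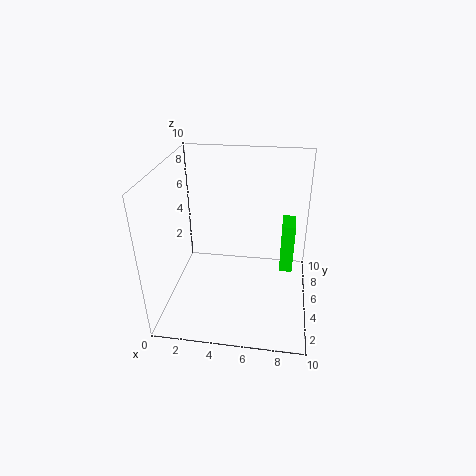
pos_x = 8, pos_y = 7, pos_z = 1, width = 1, height = 4, color = 'lime'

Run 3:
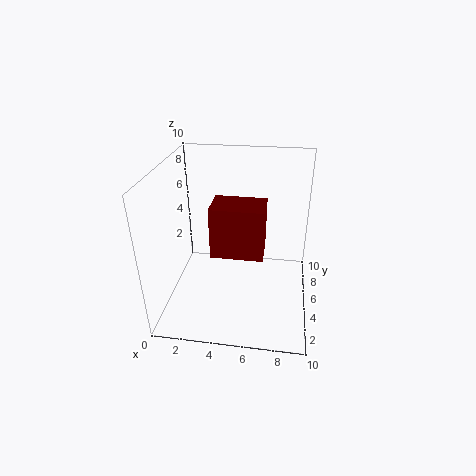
pos_x = 4, pos_y = 1, pos_z = 6, width = 3, height = 3, color = 'maroon'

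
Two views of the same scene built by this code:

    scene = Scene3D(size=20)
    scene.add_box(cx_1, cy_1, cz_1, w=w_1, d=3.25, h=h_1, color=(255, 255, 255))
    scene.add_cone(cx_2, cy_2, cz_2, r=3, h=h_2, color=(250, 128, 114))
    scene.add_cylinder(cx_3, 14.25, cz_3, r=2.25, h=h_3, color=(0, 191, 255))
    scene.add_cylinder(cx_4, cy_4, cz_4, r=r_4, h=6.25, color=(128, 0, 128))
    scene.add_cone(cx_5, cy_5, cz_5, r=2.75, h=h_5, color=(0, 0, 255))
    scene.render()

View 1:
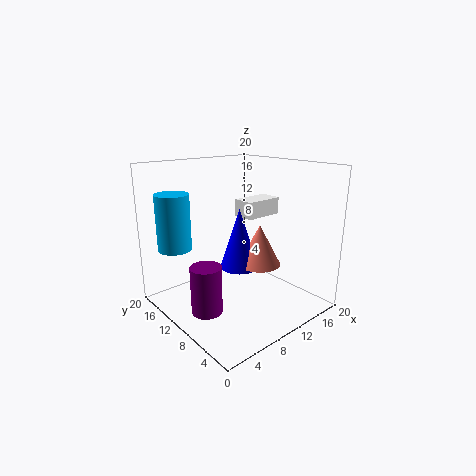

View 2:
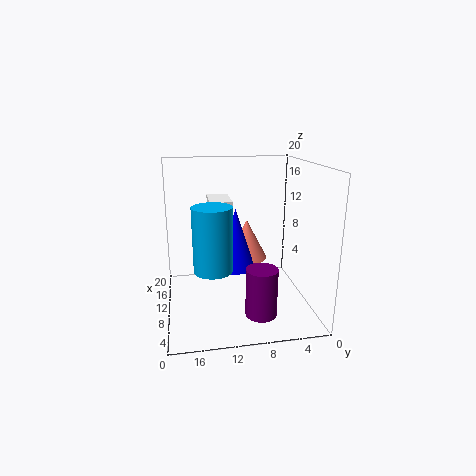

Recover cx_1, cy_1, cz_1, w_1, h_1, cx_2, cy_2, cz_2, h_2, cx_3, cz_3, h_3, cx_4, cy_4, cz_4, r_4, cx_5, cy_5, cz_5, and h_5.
cx_1 = 12.5; cy_1 = 10.25; cz_1 = 12; w_1 = 5.75; h_1 = 2.5; cx_2 = 12.5; cy_2 = 8.25; cz_2 = 6; h_2 = 5.75; cx_3 = 2.5; cz_3 = 9; h_3 = 7.5; cx_4 = 3.25; cy_4 = 8.25; cz_4 = 2; r_4 = 2; cx_5 = 10.5; cy_5 = 10.25; cz_5 = 5.5; h_5 = 8.5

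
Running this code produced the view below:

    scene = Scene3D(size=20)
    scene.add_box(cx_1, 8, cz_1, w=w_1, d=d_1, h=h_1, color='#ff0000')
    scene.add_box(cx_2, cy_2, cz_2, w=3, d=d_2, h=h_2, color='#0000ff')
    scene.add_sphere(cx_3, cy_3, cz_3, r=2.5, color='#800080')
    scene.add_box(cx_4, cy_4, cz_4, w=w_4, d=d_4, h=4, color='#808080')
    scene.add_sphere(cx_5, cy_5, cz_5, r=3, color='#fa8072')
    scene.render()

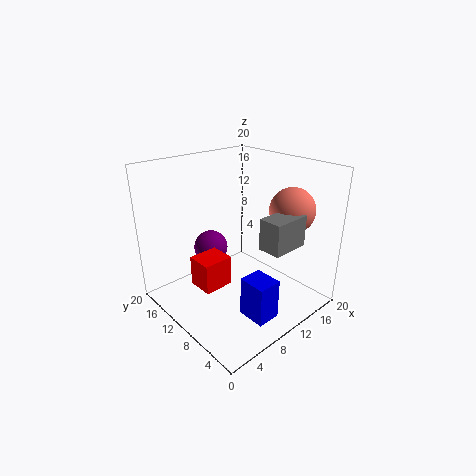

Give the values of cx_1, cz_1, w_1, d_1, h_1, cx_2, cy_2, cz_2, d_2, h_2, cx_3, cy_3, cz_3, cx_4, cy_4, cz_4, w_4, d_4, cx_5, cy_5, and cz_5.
cx_1 = 3; cz_1 = 5; w_1 = 4; d_1 = 3.5; h_1 = 4; cx_2 = 5; cy_2 = 0.5; cz_2 = 3.5; d_2 = 3.5; h_2 = 5; cx_3 = 9; cy_3 = 15; cz_3 = 7; cx_4 = 8.5; cy_4 = 1.5; cz_4 = 11; w_4 = 5; d_4 = 3; cx_5 = 14.5; cy_5 = 4.5; cz_5 = 14.5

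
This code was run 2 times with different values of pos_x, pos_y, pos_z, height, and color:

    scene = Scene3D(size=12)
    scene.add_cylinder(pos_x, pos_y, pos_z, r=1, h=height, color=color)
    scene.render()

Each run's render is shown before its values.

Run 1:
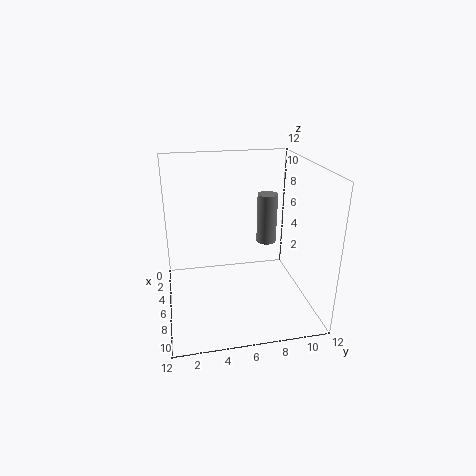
pos_x = 1, pos_y = 10, pos_z = 3, height = 5, color = 'gray'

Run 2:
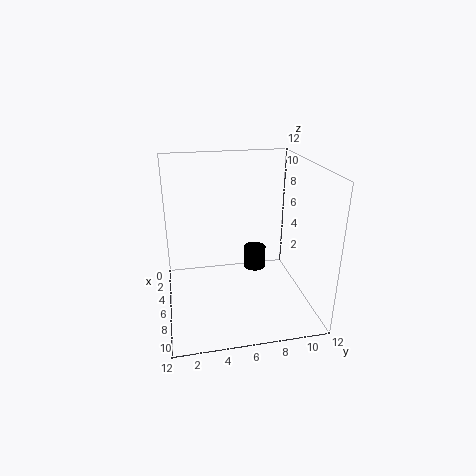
pos_x = 4, pos_y = 8, pos_z = 2, height = 2, color = 'black'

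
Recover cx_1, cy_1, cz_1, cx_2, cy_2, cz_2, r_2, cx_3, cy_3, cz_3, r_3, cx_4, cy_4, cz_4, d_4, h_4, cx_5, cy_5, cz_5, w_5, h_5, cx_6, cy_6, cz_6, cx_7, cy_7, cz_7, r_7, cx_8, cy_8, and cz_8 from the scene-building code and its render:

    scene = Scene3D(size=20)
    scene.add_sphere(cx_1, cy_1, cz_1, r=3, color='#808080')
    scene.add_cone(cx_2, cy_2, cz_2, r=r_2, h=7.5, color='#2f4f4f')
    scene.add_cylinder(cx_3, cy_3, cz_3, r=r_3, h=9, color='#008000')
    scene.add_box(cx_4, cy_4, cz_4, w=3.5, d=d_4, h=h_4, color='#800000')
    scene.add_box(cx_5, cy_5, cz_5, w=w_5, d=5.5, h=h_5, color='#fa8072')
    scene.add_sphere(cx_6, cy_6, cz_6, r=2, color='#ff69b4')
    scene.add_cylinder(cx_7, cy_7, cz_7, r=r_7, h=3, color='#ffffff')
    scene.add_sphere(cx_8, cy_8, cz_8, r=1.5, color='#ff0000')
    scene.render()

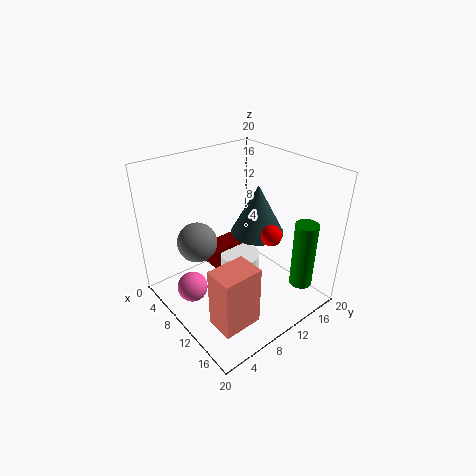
cx_1 = 4
cy_1 = 7
cz_1 = 7.5
cx_2 = 8.5
cy_2 = 15
cz_2 = 8.5
r_2 = 4
cx_3 = 18
cy_3 = 14.5
cz_3 = 5
r_3 = 1.5
cx_4 = 2
cy_4 = 9.5
cz_4 = 2
d_4 = 5.5
h_4 = 3.5
cx_5 = 12.5
cy_5 = 3
cz_5 = 0.5
w_5 = 4
h_5 = 8.5
cx_6 = 9.5
cy_6 = 2.5
cz_6 = 5
cx_7 = 7.5
cy_7 = 12.5
cz_7 = 2
r_7 = 3
cx_8 = 12.5
cy_8 = 14
cz_8 = 10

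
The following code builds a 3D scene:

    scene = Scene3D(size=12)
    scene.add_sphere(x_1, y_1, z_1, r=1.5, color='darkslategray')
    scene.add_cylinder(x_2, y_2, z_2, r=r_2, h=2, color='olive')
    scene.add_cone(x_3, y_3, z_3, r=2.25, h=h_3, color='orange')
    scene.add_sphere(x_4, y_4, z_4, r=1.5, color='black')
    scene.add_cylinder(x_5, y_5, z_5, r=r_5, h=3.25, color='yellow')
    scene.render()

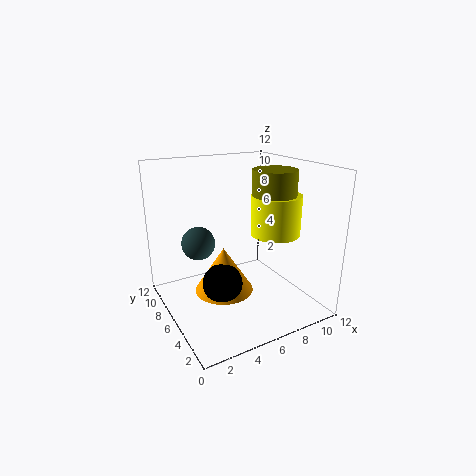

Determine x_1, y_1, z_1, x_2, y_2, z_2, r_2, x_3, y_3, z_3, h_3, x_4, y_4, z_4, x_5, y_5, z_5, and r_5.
x_1 = 3.75
y_1 = 9.25
z_1 = 4.75
x_2 = 8.25
y_2 = 4.25
z_2 = 9.75
r_2 = 1.75
x_3 = 3.75
y_3 = 4.25
z_3 = 2.75
h_3 = 3.5
x_4 = 3.25
y_4 = 3.5
z_4 = 3.75
x_5 = 8.5
y_5 = 4.25
z_5 = 6.5
r_5 = 2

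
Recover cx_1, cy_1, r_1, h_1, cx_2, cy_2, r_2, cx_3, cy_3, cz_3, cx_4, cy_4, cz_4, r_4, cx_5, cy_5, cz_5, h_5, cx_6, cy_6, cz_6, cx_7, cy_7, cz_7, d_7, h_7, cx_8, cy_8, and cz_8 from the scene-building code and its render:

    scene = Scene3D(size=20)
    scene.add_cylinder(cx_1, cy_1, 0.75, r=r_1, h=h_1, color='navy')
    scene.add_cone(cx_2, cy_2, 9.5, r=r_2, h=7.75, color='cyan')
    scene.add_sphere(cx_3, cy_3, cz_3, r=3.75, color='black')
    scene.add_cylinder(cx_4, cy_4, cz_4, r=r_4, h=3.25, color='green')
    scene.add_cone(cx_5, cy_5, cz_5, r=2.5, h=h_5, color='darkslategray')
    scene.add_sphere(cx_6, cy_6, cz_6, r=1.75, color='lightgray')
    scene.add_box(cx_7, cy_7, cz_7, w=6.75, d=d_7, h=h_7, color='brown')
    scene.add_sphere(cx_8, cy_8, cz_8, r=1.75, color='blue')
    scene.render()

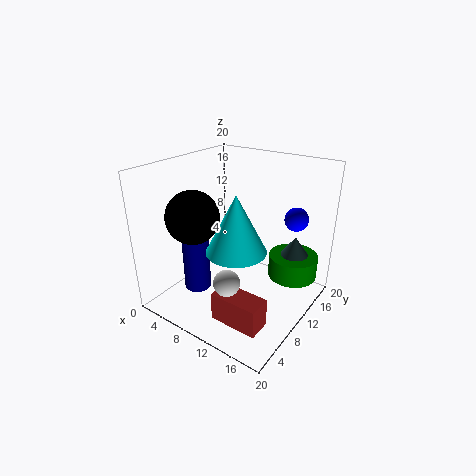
cx_1 = 3.75, cy_1 = 8, r_1 = 2, h_1 = 8.75, cx_2 = 11.5, cy_2 = 7.5, r_2 = 4, cx_3 = 4.5, cy_3 = 7, cz_3 = 12.75, cx_4 = 16.25, cy_4 = 15, cz_4 = 3.75, r_4 = 3.5, cx_5 = 16.25, cy_5 = 15.25, cz_5 = 6.25, h_5 = 3.5, cx_6 = 11.75, cy_6 = 5, cz_6 = 6, cx_7 = 10, cy_7 = 3.75, cz_7 = 0.25, d_7 = 3.25, h_7 = 4, cx_8 = 15.25, cy_8 = 17.25, cz_8 = 11.5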